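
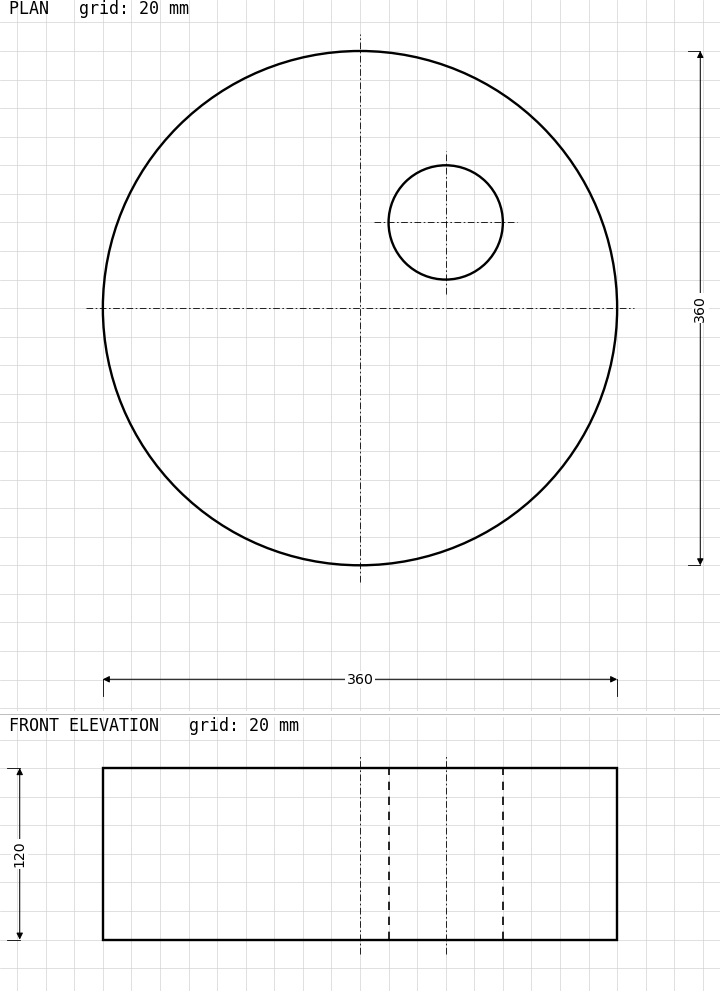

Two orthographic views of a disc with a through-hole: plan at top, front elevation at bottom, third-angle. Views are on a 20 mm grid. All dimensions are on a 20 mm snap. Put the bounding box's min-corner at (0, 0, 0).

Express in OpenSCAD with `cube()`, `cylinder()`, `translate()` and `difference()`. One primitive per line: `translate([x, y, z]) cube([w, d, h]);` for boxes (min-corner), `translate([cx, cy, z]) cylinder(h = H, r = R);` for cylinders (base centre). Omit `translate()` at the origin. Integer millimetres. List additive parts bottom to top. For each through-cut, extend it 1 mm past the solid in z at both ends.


difference() {
  translate([180, 180, 0]) cylinder(h = 120, r = 180);
  translate([240, 240, -1]) cylinder(h = 122, r = 40);
}


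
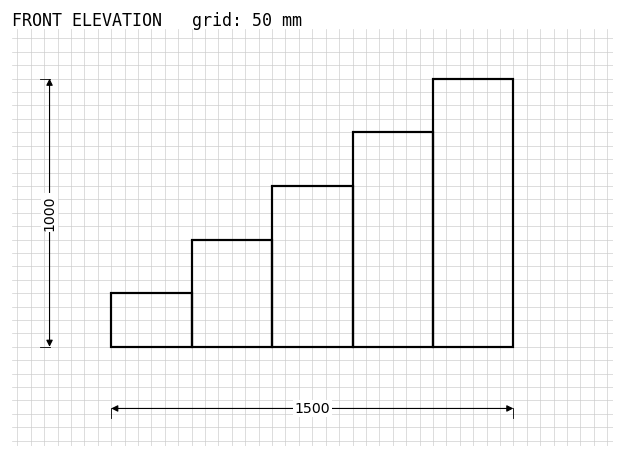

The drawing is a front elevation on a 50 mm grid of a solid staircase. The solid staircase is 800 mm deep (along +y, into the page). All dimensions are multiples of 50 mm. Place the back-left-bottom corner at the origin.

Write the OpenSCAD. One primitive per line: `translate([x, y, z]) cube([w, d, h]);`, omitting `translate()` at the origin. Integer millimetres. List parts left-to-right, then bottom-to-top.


cube([300, 800, 200]);
translate([300, 0, 0]) cube([300, 800, 400]);
translate([600, 0, 0]) cube([300, 800, 600]);
translate([900, 0, 0]) cube([300, 800, 800]);
translate([1200, 0, 0]) cube([300, 800, 1000]);


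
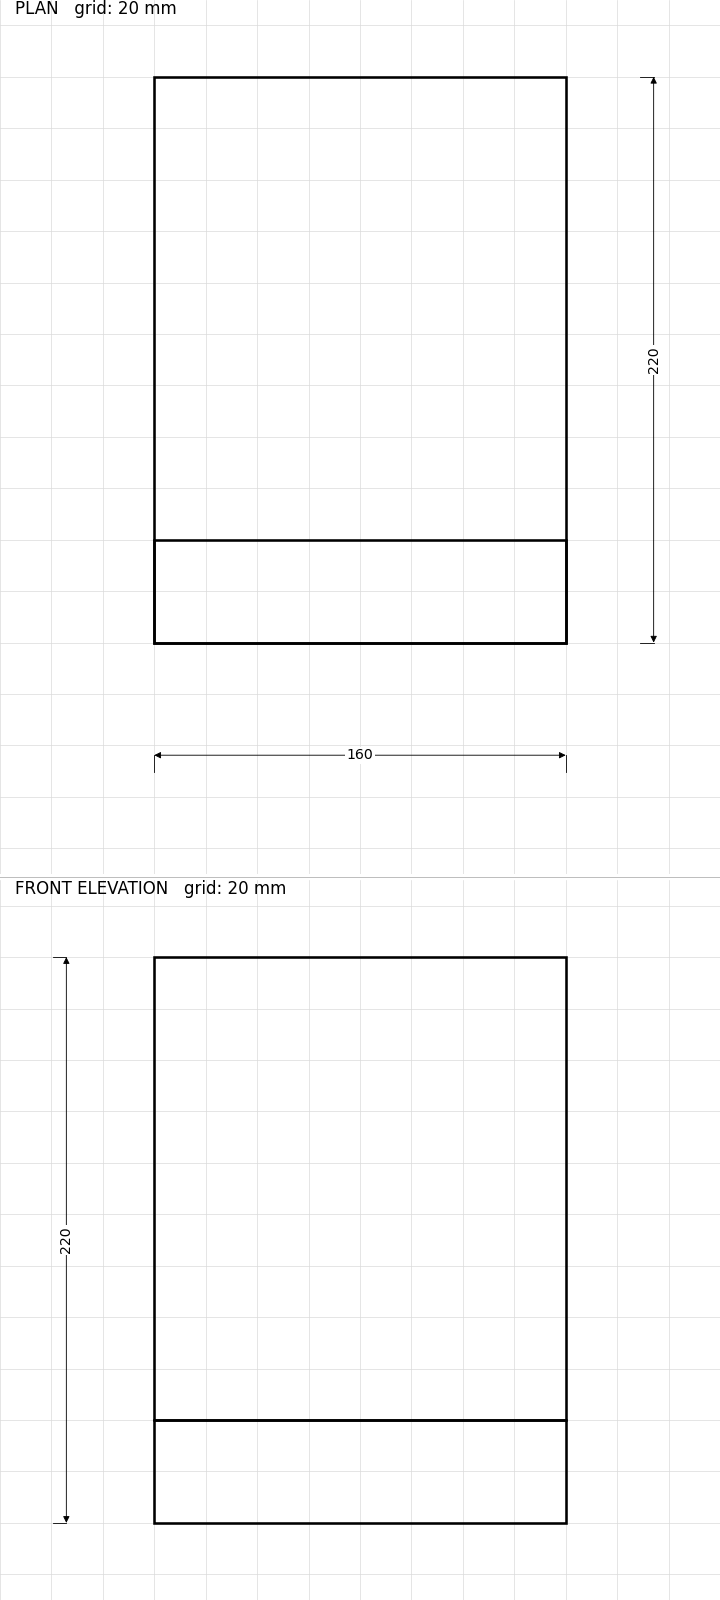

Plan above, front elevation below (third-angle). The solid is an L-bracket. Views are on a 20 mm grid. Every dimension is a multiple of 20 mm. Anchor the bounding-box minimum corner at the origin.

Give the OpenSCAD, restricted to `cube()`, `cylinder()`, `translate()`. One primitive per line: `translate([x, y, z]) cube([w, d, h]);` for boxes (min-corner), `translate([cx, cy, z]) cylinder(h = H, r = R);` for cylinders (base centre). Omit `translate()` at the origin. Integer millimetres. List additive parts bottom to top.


cube([160, 220, 40]);
translate([0, 0, 40]) cube([160, 40, 180]);


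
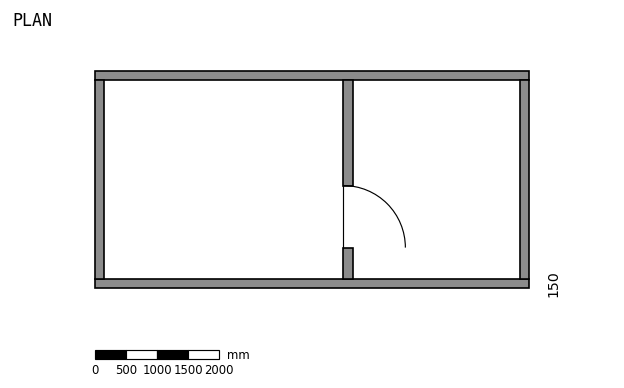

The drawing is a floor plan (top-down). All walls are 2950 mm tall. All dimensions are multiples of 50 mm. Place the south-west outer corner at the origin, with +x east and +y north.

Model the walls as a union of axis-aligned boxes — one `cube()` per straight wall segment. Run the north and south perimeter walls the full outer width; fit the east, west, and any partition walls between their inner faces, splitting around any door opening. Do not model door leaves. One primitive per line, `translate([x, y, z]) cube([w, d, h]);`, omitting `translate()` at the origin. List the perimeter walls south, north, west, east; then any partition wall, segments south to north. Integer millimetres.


cube([7000, 150, 2950]);
translate([0, 3350, 0]) cube([7000, 150, 2950]);
translate([0, 150, 0]) cube([150, 3200, 2950]);
translate([6850, 150, 0]) cube([150, 3200, 2950]);
translate([4000, 150, 0]) cube([150, 500, 2950]);
translate([4000, 1650, 0]) cube([150, 1700, 2950]);


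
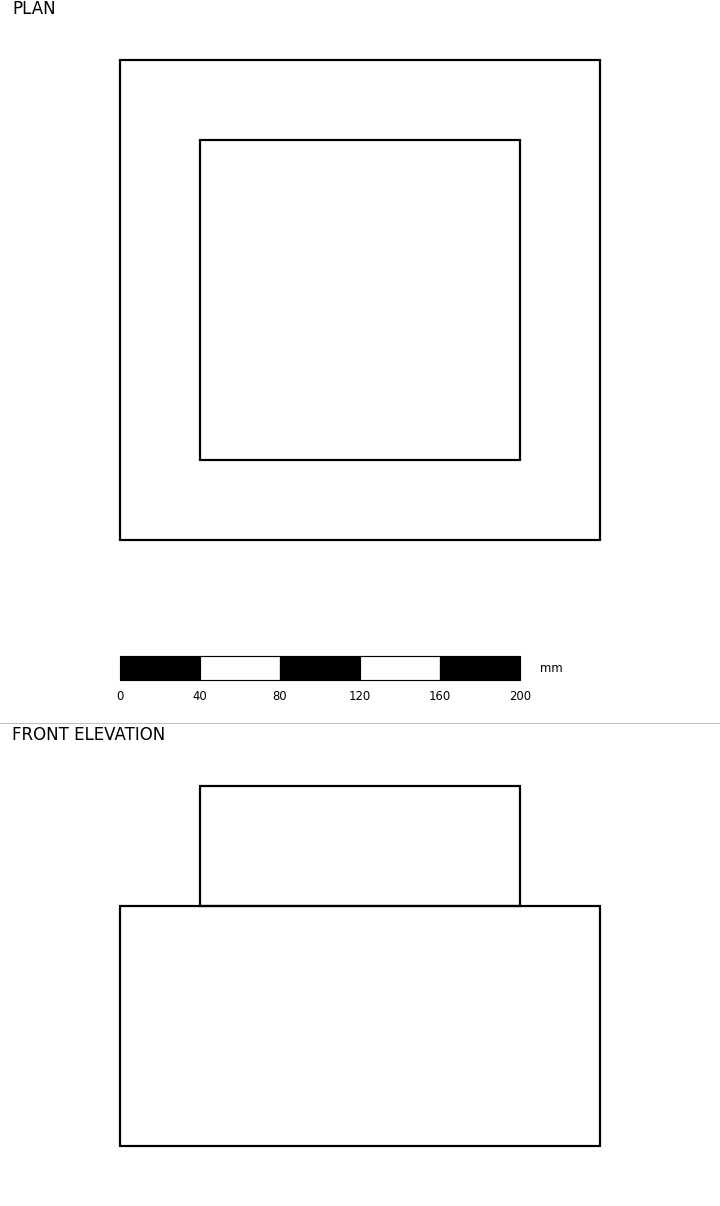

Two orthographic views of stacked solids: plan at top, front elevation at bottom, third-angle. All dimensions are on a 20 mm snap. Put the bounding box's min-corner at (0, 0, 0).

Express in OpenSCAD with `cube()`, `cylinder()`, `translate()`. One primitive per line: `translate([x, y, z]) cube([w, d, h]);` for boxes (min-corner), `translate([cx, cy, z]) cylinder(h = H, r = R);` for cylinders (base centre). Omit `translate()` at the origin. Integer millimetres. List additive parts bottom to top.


cube([240, 240, 120]);
translate([40, 40, 120]) cube([160, 160, 60]);


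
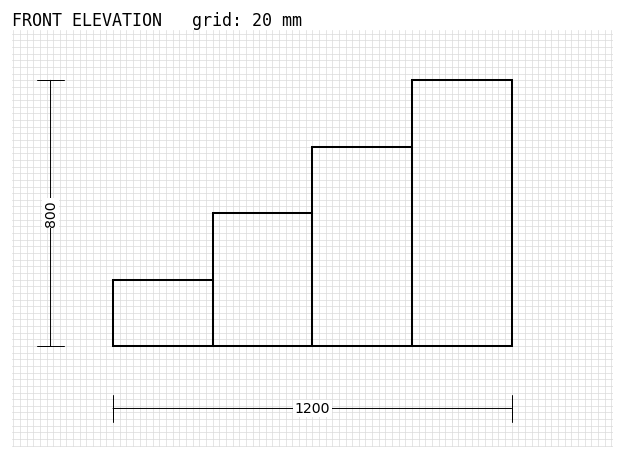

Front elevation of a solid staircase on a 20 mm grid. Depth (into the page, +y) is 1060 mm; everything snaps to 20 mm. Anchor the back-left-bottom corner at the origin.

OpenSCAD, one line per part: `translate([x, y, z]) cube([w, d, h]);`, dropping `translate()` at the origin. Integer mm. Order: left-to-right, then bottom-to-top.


cube([300, 1060, 200]);
translate([300, 0, 0]) cube([300, 1060, 400]);
translate([600, 0, 0]) cube([300, 1060, 600]);
translate([900, 0, 0]) cube([300, 1060, 800]);


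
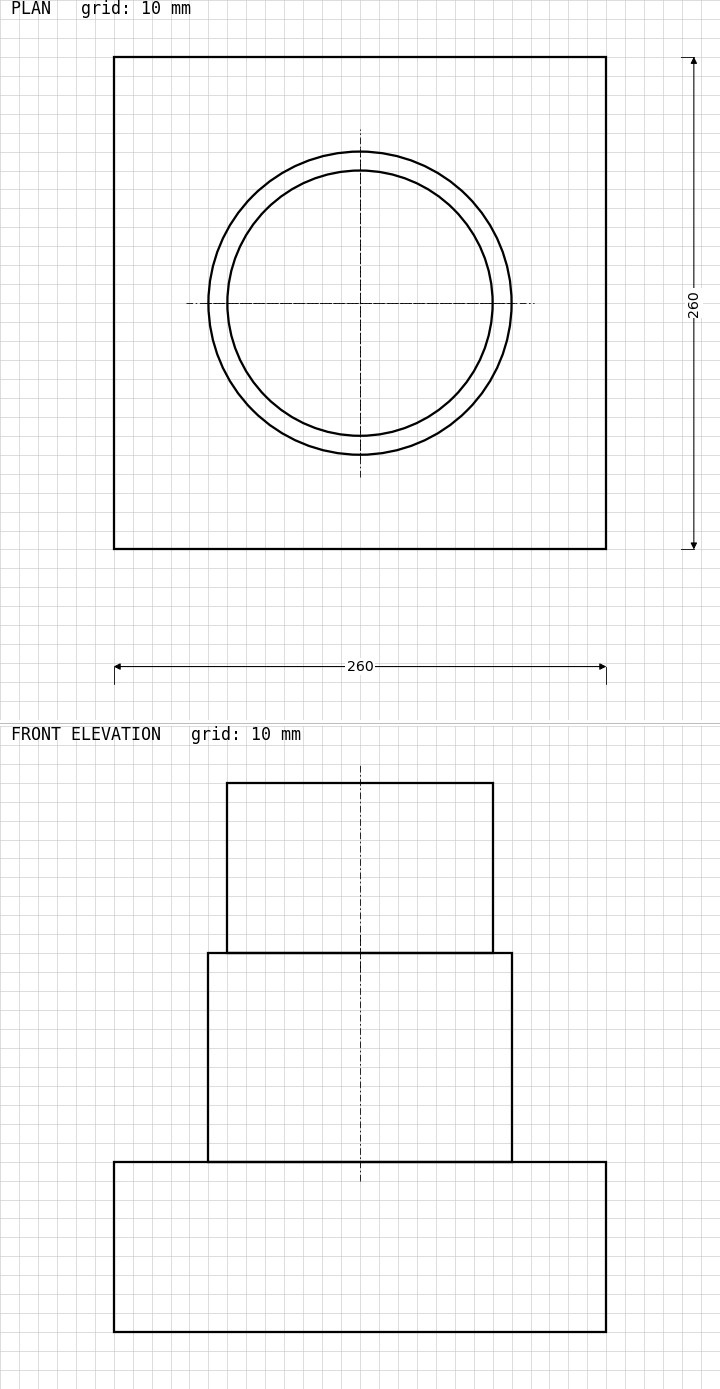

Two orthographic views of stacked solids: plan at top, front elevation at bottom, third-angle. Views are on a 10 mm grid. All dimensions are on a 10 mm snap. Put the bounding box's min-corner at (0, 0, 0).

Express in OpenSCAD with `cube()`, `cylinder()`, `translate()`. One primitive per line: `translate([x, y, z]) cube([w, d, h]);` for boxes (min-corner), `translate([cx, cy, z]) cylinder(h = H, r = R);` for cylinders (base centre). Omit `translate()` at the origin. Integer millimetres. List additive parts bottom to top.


cube([260, 260, 90]);
translate([130, 130, 90]) cylinder(h = 110, r = 80);
translate([130, 130, 200]) cylinder(h = 90, r = 70);


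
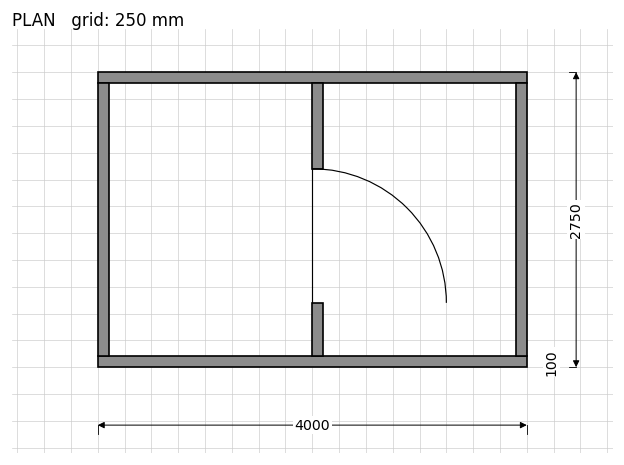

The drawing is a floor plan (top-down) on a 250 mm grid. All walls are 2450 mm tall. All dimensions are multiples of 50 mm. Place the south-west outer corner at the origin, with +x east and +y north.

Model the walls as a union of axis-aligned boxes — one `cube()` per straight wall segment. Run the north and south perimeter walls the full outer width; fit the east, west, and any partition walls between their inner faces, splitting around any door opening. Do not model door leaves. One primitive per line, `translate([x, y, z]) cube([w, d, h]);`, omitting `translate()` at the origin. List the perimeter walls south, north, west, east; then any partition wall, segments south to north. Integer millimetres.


cube([4000, 100, 2450]);
translate([0, 2650, 0]) cube([4000, 100, 2450]);
translate([0, 100, 0]) cube([100, 2550, 2450]);
translate([3900, 100, 0]) cube([100, 2550, 2450]);
translate([2000, 100, 0]) cube([100, 500, 2450]);
translate([2000, 1850, 0]) cube([100, 800, 2450]);


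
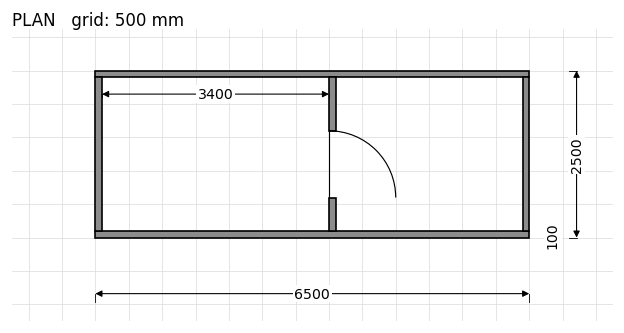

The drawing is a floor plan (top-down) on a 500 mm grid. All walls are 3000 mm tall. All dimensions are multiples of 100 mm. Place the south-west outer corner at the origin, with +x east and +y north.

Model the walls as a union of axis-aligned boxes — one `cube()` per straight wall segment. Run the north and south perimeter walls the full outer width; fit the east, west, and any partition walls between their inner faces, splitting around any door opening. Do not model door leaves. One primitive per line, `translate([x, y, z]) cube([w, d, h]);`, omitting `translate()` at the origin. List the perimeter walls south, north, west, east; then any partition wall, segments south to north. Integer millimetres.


cube([6500, 100, 3000]);
translate([0, 2400, 0]) cube([6500, 100, 3000]);
translate([0, 100, 0]) cube([100, 2300, 3000]);
translate([6400, 100, 0]) cube([100, 2300, 3000]);
translate([3500, 100, 0]) cube([100, 500, 3000]);
translate([3500, 1600, 0]) cube([100, 800, 3000]);


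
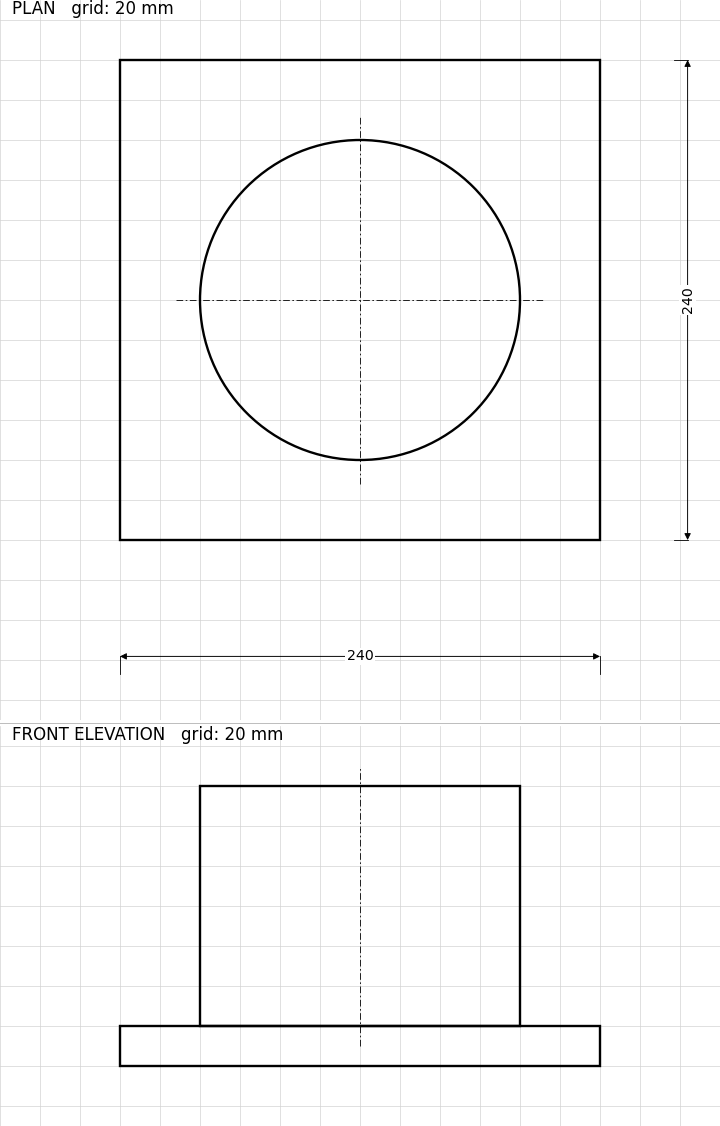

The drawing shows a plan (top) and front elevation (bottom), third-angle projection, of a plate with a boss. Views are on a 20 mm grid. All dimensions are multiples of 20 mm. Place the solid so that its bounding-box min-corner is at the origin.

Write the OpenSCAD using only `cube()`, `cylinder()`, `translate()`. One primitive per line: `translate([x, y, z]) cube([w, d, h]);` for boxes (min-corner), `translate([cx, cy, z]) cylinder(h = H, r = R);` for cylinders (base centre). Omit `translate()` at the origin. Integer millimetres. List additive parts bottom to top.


cube([240, 240, 20]);
translate([120, 120, 20]) cylinder(h = 120, r = 80);


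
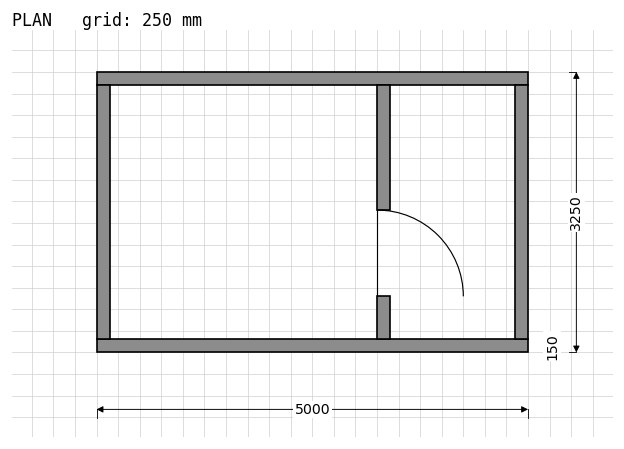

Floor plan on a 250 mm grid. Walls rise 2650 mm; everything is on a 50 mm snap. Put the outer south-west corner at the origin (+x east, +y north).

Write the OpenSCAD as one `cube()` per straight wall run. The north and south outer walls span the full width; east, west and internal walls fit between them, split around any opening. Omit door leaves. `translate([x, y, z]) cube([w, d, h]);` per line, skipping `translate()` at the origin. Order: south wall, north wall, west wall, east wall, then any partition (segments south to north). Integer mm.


cube([5000, 150, 2650]);
translate([0, 3100, 0]) cube([5000, 150, 2650]);
translate([0, 150, 0]) cube([150, 2950, 2650]);
translate([4850, 150, 0]) cube([150, 2950, 2650]);
translate([3250, 150, 0]) cube([150, 500, 2650]);
translate([3250, 1650, 0]) cube([150, 1450, 2650]);


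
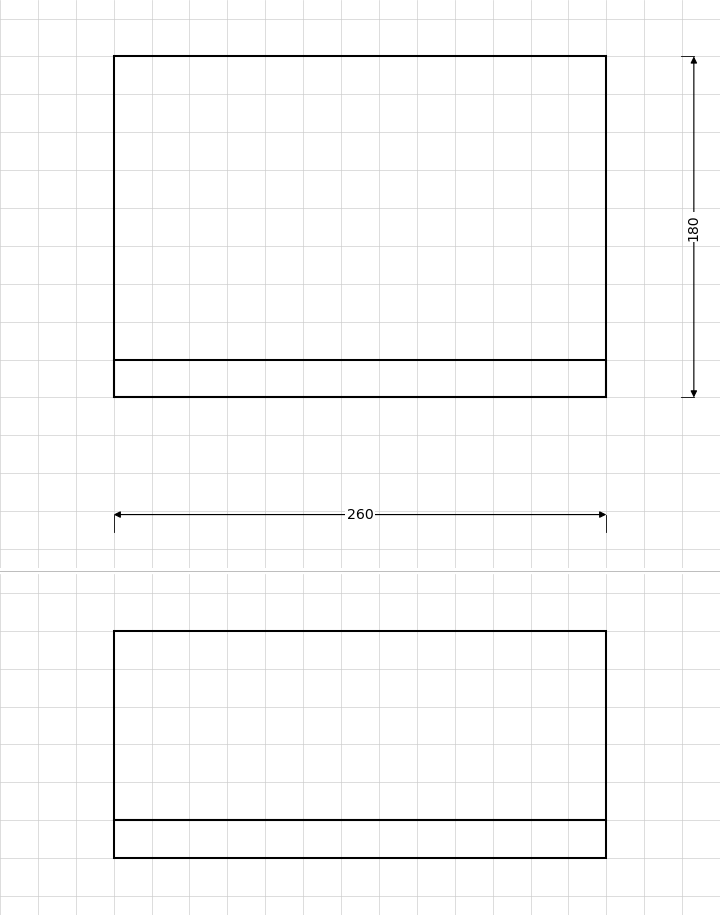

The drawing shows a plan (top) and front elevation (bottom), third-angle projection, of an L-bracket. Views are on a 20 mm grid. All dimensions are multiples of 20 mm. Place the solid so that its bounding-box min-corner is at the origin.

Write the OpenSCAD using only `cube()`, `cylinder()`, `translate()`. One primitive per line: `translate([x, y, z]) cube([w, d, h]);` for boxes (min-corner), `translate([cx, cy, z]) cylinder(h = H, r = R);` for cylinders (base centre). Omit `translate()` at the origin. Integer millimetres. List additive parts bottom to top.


cube([260, 180, 20]);
translate([0, 0, 20]) cube([260, 20, 100]);


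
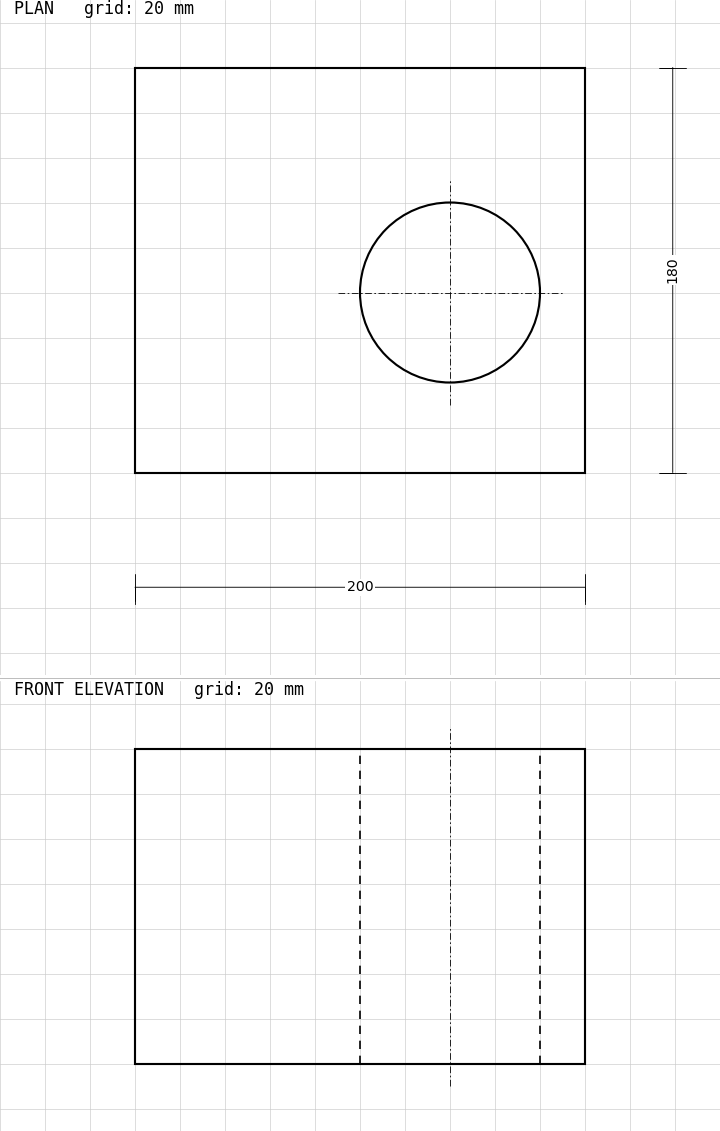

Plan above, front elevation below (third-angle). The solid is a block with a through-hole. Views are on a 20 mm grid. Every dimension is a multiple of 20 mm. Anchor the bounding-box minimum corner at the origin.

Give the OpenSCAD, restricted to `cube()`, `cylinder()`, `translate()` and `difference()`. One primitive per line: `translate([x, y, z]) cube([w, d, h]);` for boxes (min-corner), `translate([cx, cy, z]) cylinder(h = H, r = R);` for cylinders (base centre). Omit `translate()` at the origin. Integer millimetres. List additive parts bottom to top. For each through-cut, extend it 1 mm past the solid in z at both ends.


difference() {
  cube([200, 180, 140]);
  translate([140, 80, -1]) cylinder(h = 142, r = 40);
}


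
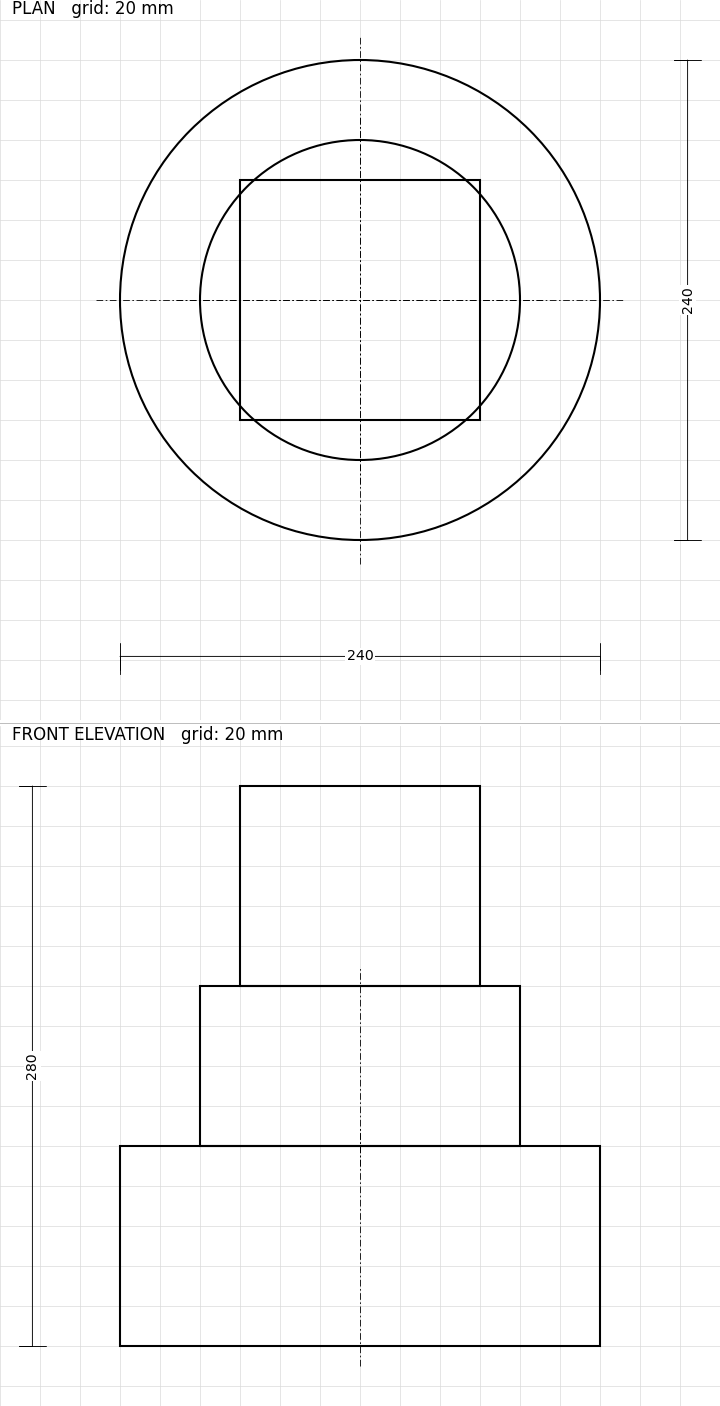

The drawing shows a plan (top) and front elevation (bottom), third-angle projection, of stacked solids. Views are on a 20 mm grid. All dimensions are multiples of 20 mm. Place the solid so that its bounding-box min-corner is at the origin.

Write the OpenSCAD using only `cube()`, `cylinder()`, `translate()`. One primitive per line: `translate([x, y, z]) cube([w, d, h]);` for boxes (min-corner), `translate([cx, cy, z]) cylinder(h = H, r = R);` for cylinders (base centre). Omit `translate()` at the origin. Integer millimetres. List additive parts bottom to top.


translate([120, 120, 0]) cylinder(h = 100, r = 120);
translate([120, 120, 100]) cylinder(h = 80, r = 80);
translate([60, 60, 180]) cube([120, 120, 100]);


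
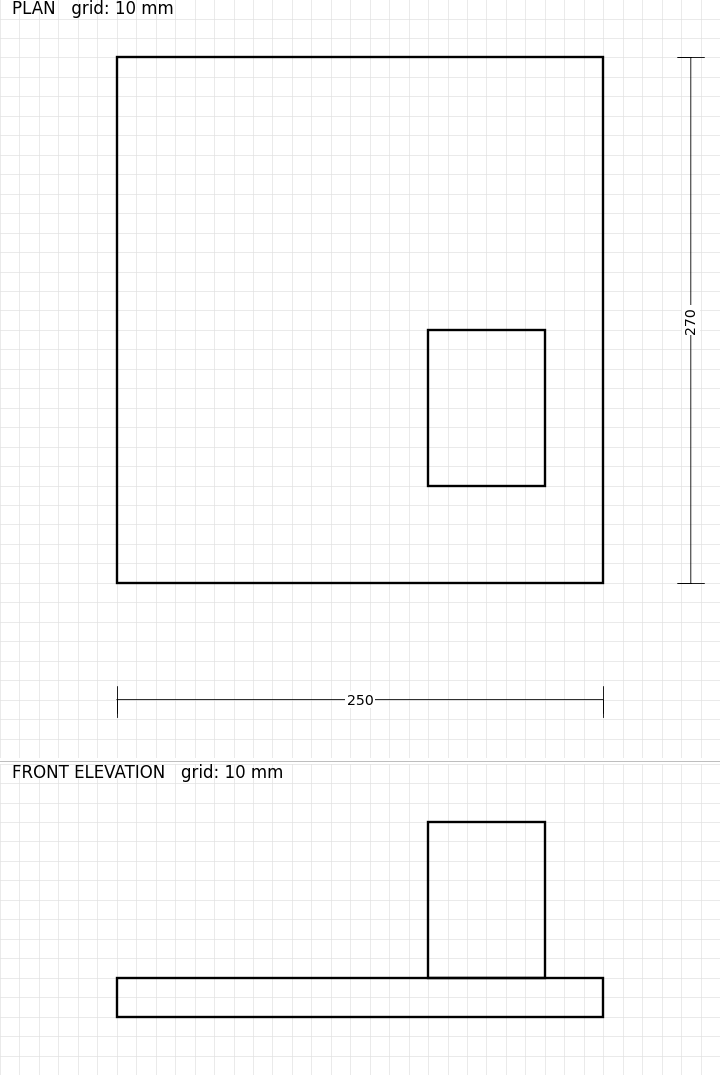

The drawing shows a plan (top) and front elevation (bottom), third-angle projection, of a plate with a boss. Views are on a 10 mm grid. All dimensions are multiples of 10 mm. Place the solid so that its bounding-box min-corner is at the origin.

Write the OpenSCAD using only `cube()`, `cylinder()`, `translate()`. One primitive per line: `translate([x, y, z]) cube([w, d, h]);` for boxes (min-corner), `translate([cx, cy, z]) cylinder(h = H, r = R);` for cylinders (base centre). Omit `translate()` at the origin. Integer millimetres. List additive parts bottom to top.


cube([250, 270, 20]);
translate([160, 50, 20]) cube([60, 80, 80]);


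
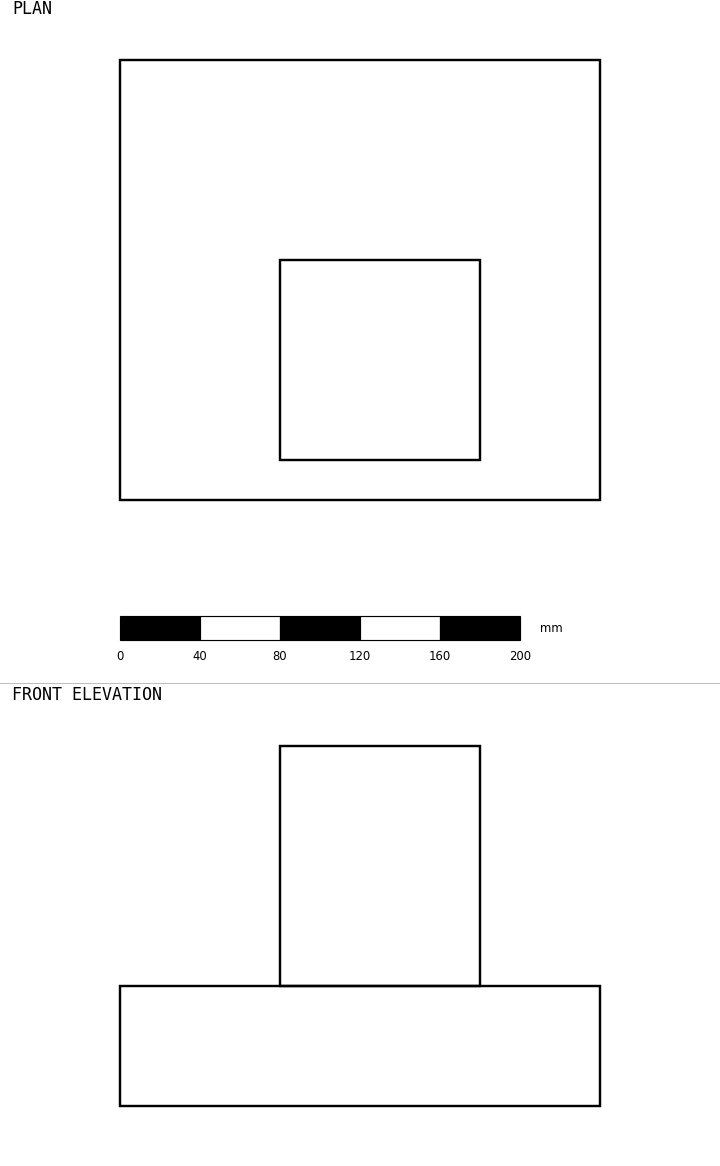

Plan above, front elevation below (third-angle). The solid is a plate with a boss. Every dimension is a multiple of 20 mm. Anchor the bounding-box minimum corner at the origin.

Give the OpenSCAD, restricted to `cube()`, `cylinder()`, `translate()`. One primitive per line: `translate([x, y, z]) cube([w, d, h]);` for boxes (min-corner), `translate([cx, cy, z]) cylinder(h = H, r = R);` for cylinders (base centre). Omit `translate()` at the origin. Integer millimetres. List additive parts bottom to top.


cube([240, 220, 60]);
translate([80, 20, 60]) cube([100, 100, 120]);


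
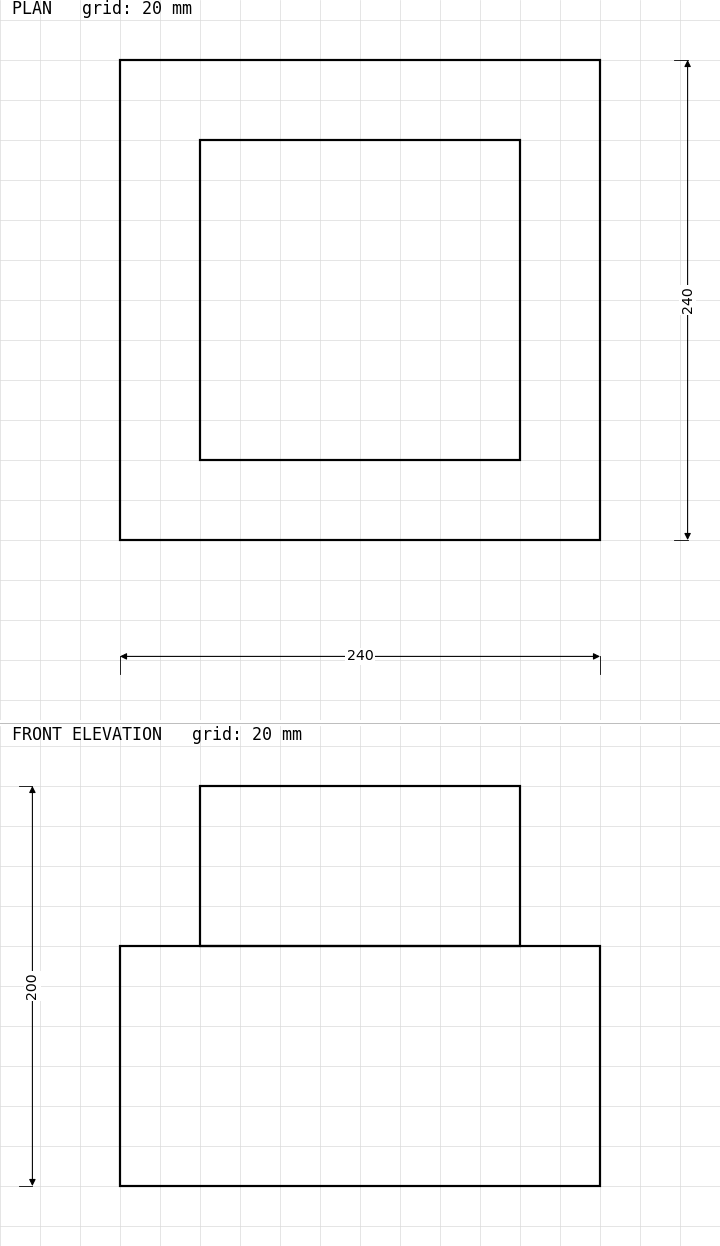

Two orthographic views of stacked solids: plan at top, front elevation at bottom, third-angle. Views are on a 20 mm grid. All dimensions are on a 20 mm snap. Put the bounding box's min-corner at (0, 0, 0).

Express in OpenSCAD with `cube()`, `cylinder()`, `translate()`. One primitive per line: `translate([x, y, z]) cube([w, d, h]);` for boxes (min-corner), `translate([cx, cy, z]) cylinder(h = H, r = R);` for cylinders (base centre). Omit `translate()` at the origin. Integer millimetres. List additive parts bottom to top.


cube([240, 240, 120]);
translate([40, 40, 120]) cube([160, 160, 80]);


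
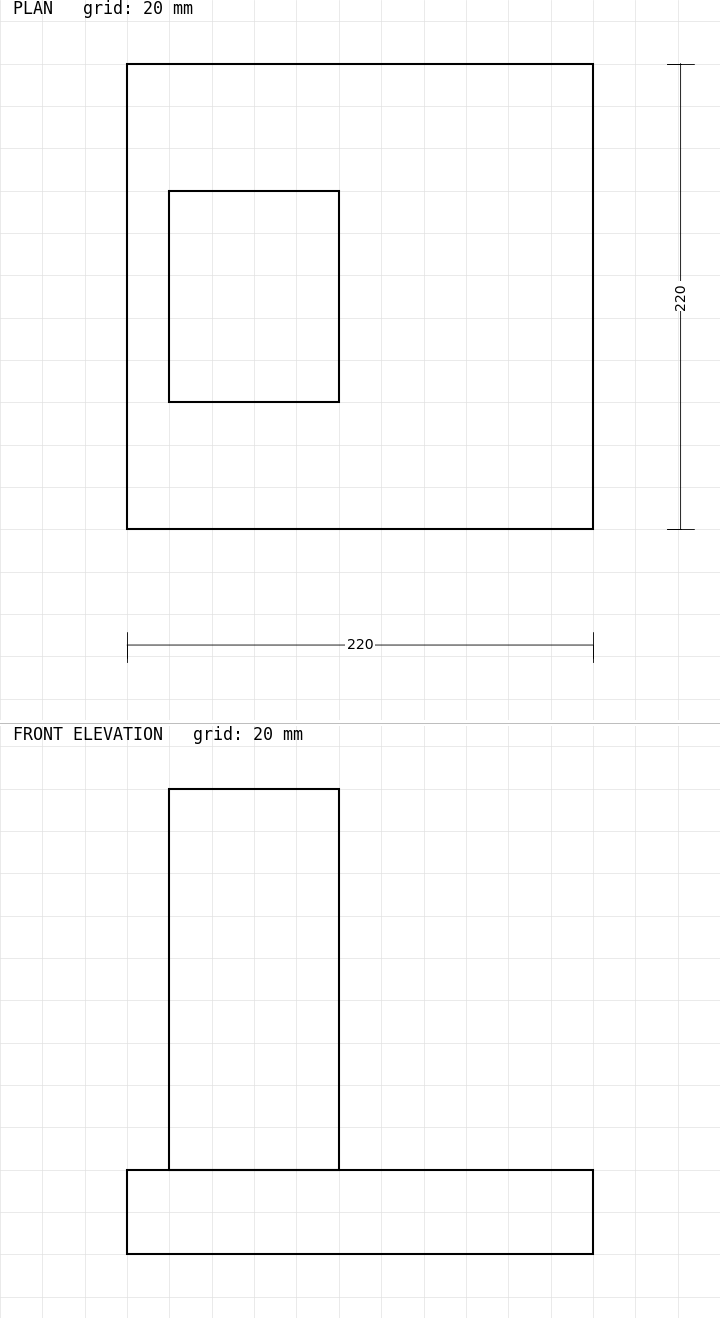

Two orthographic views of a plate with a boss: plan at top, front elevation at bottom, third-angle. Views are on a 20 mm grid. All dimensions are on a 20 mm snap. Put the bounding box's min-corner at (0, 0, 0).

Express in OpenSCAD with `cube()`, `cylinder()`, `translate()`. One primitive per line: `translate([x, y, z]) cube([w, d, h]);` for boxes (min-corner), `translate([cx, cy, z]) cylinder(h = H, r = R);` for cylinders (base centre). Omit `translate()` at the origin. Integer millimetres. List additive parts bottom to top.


cube([220, 220, 40]);
translate([20, 60, 40]) cube([80, 100, 180]);


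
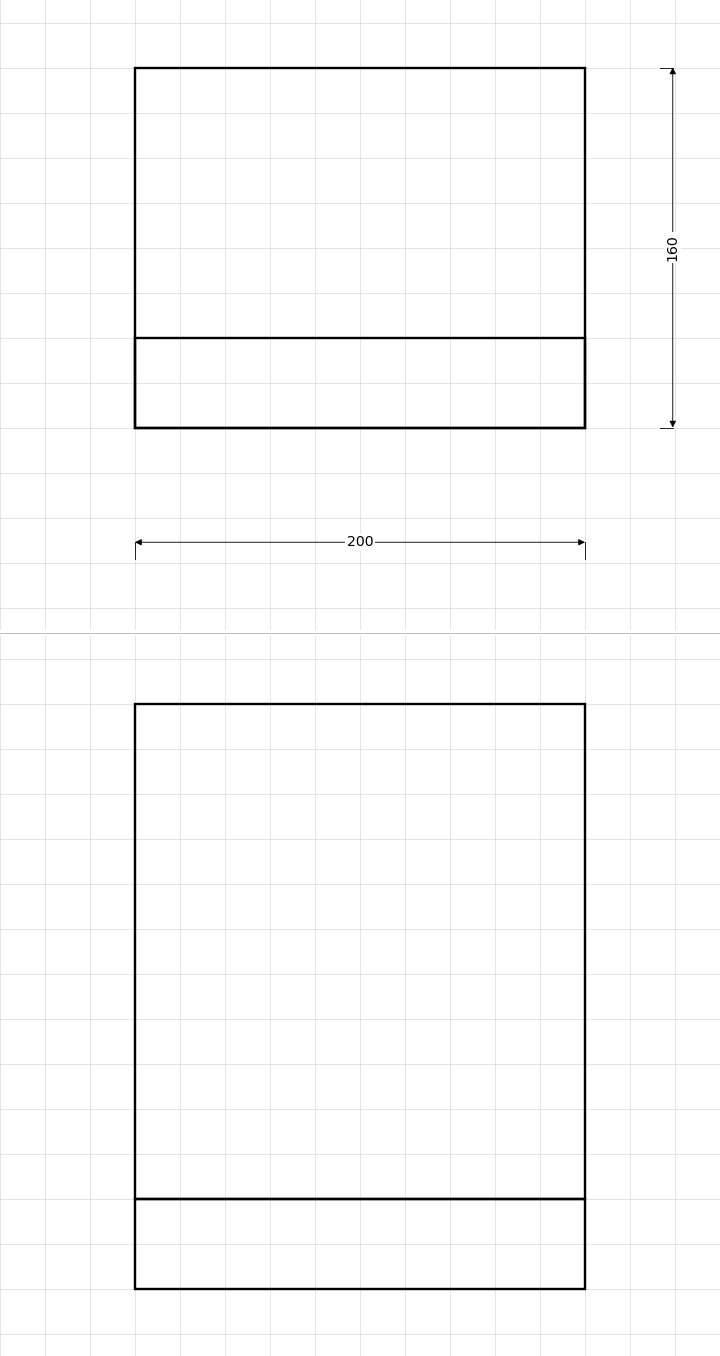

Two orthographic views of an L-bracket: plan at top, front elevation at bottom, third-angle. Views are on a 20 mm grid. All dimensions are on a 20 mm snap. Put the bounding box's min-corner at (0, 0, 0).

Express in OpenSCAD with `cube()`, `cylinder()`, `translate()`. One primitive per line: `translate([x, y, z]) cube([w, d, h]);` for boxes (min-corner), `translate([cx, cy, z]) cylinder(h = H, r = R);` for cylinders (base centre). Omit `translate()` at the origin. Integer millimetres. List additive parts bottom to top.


cube([200, 160, 40]);
translate([0, 0, 40]) cube([200, 40, 220]);


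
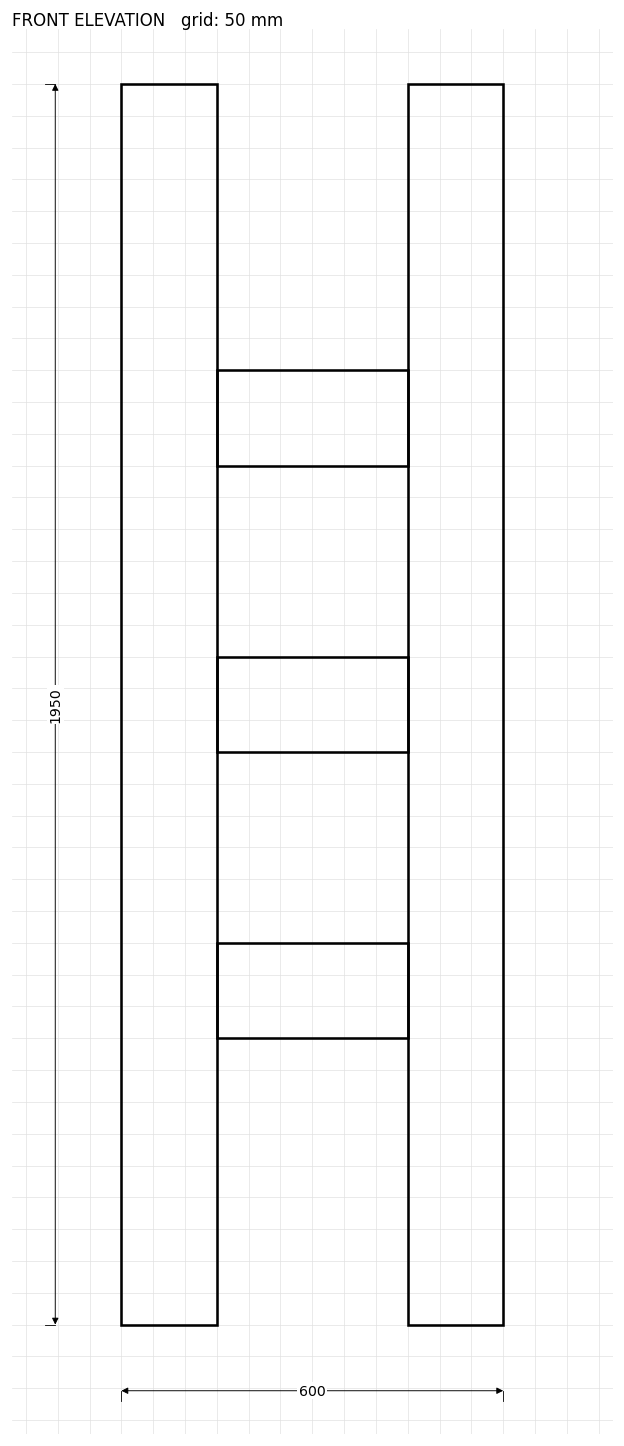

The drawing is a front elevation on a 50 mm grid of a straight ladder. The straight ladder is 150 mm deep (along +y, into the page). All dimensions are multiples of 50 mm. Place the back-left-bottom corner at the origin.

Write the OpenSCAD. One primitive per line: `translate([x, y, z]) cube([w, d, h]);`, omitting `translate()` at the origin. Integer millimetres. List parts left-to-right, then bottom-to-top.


cube([150, 150, 1950]);
translate([150, 0, 450]) cube([300, 150, 150]);
translate([150, 0, 900]) cube([300, 150, 150]);
translate([150, 0, 1350]) cube([300, 150, 150]);
translate([450, 0, 0]) cube([150, 150, 1950]);


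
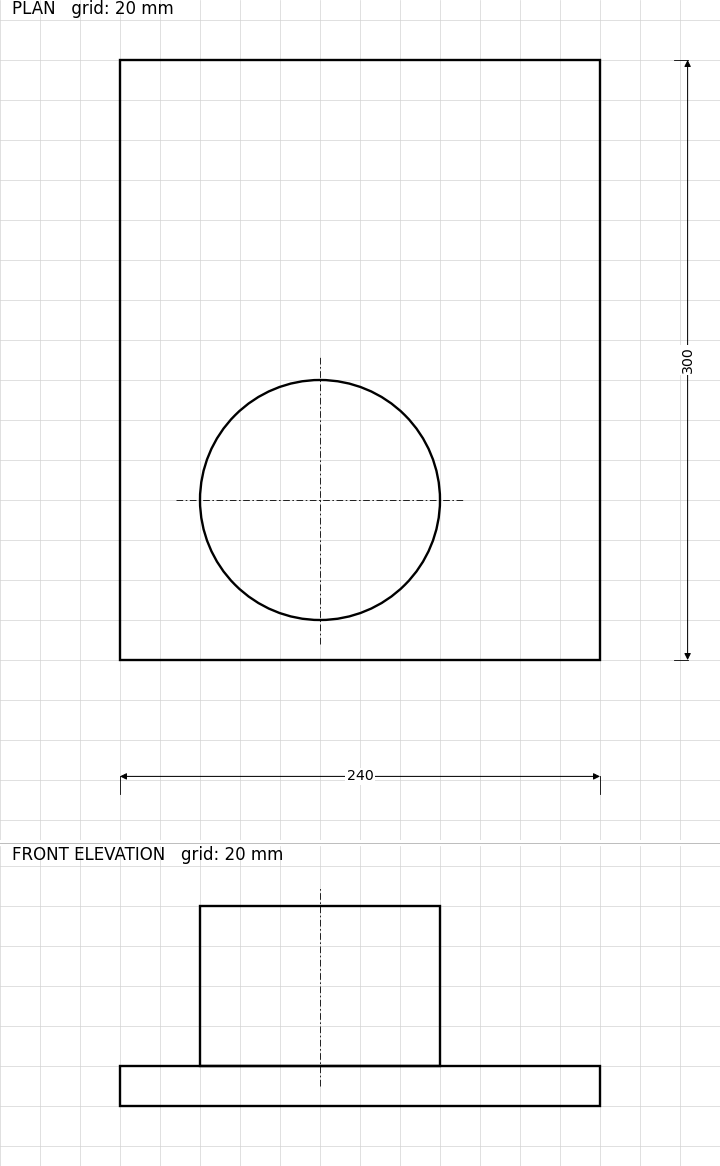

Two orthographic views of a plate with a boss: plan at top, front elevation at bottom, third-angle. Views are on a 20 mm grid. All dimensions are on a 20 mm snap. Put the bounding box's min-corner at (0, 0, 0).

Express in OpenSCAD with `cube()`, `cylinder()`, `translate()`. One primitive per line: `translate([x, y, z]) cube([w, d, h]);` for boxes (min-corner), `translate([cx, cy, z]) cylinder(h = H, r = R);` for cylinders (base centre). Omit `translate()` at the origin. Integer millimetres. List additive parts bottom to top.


cube([240, 300, 20]);
translate([100, 80, 20]) cylinder(h = 80, r = 60);


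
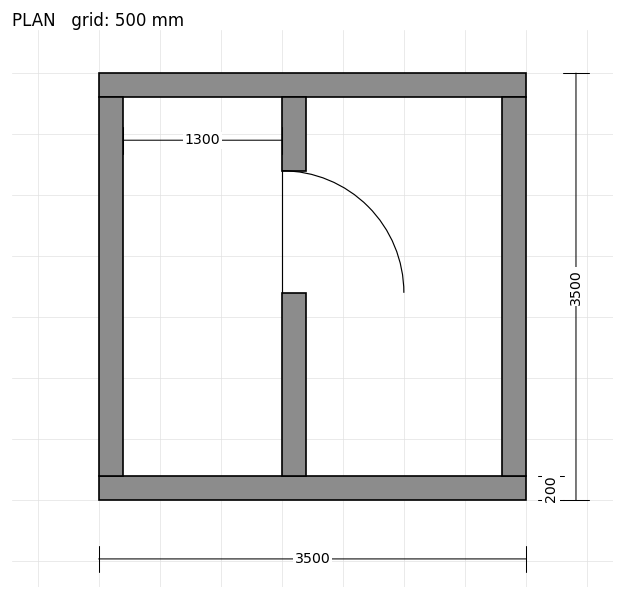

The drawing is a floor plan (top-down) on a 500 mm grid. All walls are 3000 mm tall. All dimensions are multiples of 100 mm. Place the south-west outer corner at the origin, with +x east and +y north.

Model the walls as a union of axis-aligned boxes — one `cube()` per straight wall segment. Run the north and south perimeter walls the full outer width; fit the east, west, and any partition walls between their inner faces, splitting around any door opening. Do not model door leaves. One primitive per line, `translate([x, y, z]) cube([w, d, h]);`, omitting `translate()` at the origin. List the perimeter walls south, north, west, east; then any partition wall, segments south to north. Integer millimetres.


cube([3500, 200, 3000]);
translate([0, 3300, 0]) cube([3500, 200, 3000]);
translate([0, 200, 0]) cube([200, 3100, 3000]);
translate([3300, 200, 0]) cube([200, 3100, 3000]);
translate([1500, 200, 0]) cube([200, 1500, 3000]);
translate([1500, 2700, 0]) cube([200, 600, 3000]);


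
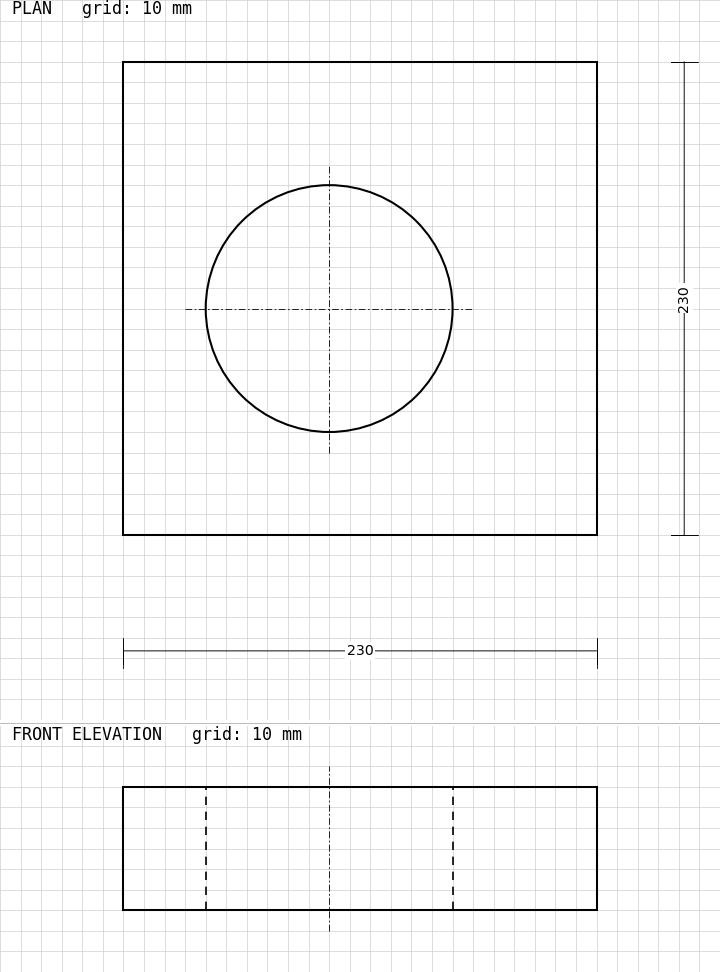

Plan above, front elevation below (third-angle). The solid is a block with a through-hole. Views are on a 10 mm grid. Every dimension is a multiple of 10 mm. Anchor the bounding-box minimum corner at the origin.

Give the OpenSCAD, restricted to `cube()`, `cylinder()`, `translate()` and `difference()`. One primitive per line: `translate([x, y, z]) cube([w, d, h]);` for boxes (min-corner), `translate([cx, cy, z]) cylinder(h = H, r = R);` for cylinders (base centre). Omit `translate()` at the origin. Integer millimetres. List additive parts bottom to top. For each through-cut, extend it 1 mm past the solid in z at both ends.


difference() {
  cube([230, 230, 60]);
  translate([100, 110, -1]) cylinder(h = 62, r = 60);
}


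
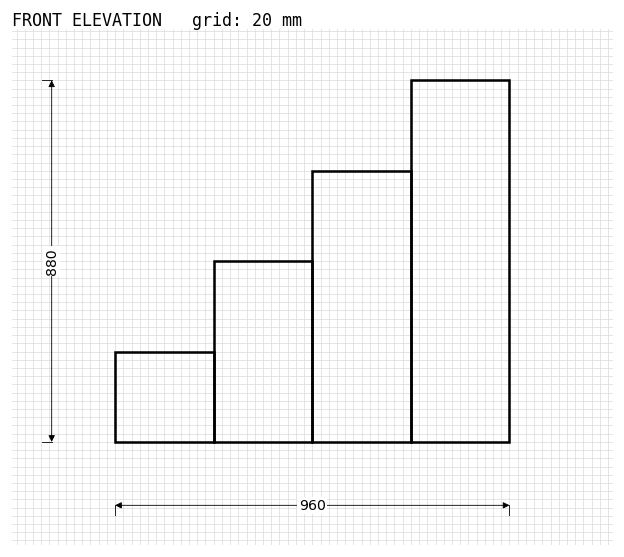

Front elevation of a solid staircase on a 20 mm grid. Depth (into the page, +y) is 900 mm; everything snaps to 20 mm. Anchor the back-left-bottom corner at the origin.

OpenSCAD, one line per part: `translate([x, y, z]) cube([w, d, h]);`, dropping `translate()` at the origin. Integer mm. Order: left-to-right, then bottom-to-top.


cube([240, 900, 220]);
translate([240, 0, 0]) cube([240, 900, 440]);
translate([480, 0, 0]) cube([240, 900, 660]);
translate([720, 0, 0]) cube([240, 900, 880]);


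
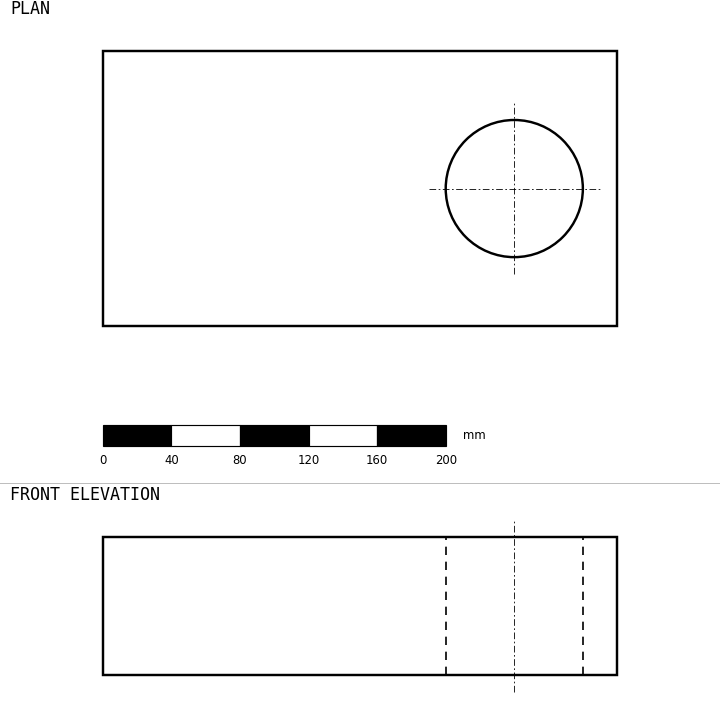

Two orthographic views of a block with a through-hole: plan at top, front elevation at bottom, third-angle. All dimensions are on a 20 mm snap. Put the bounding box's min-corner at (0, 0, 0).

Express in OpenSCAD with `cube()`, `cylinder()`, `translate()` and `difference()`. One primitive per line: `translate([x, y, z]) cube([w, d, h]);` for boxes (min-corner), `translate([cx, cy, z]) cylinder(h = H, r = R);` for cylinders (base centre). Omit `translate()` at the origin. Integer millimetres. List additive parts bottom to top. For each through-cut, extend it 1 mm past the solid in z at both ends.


difference() {
  cube([300, 160, 80]);
  translate([240, 80, -1]) cylinder(h = 82, r = 40);
}


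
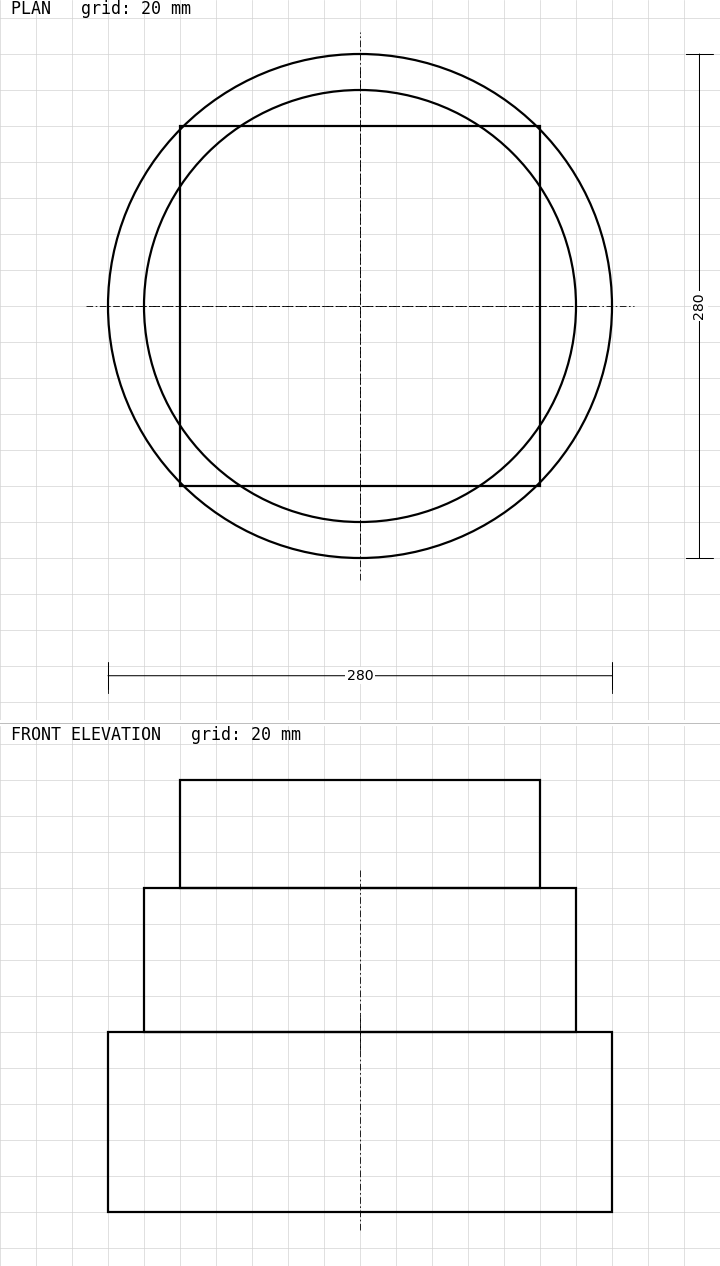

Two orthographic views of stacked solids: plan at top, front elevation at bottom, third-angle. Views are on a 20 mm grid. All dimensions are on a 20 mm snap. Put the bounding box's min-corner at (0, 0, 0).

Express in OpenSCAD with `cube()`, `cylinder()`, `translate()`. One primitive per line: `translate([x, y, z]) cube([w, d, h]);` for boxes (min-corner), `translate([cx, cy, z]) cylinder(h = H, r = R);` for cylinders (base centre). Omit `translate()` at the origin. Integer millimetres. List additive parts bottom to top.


translate([140, 140, 0]) cylinder(h = 100, r = 140);
translate([140, 140, 100]) cylinder(h = 80, r = 120);
translate([40, 40, 180]) cube([200, 200, 60]);


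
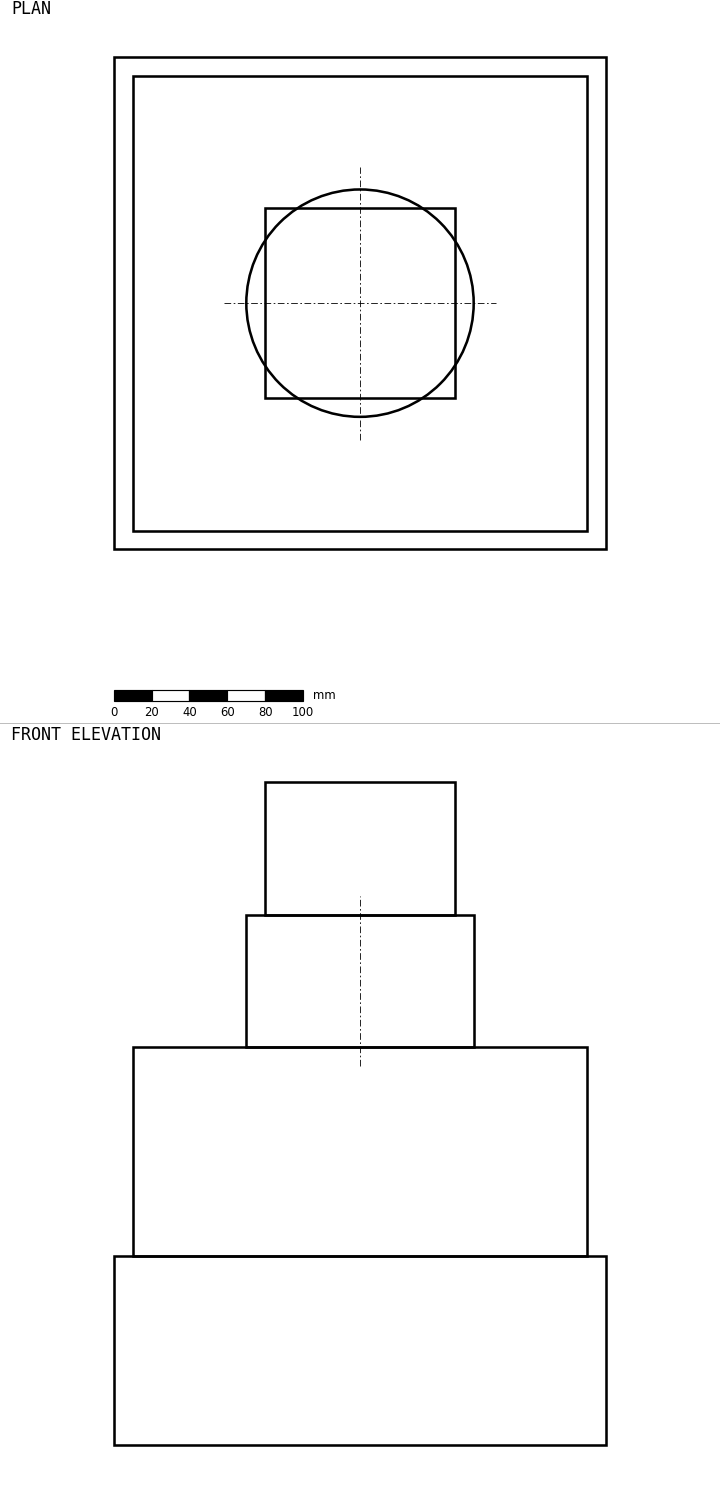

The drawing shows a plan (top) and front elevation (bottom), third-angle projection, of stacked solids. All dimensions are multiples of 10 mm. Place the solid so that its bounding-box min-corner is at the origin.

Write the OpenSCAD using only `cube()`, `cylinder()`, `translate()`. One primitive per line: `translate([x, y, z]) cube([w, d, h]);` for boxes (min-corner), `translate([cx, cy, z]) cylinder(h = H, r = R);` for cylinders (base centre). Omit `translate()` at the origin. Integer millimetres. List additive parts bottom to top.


cube([260, 260, 100]);
translate([10, 10, 100]) cube([240, 240, 110]);
translate([130, 130, 210]) cylinder(h = 70, r = 60);
translate([80, 80, 280]) cube([100, 100, 70]);


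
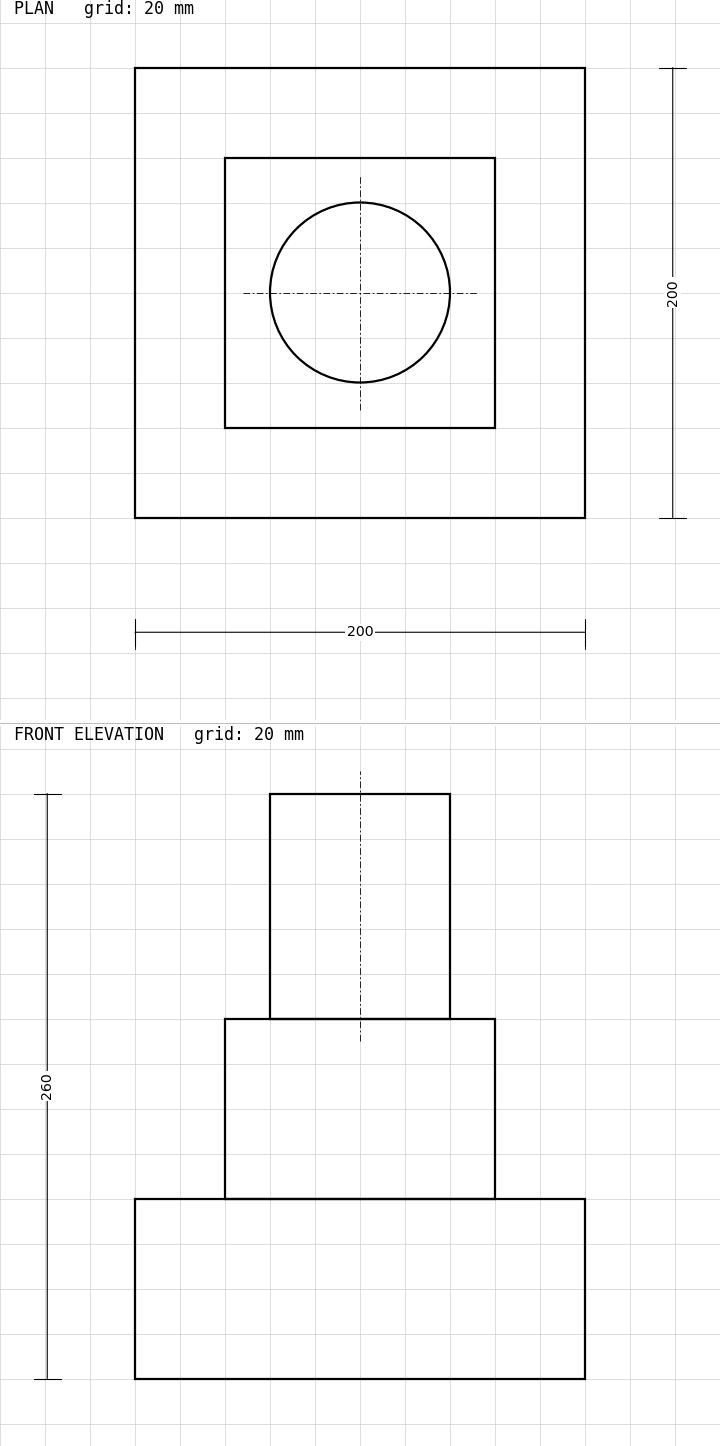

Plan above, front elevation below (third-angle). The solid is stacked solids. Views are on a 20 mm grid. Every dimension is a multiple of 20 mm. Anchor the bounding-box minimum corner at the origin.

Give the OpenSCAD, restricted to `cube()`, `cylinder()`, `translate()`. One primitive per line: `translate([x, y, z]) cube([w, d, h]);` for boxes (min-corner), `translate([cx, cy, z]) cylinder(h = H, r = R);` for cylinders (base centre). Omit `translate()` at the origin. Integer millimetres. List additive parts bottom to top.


cube([200, 200, 80]);
translate([40, 40, 80]) cube([120, 120, 80]);
translate([100, 100, 160]) cylinder(h = 100, r = 40);


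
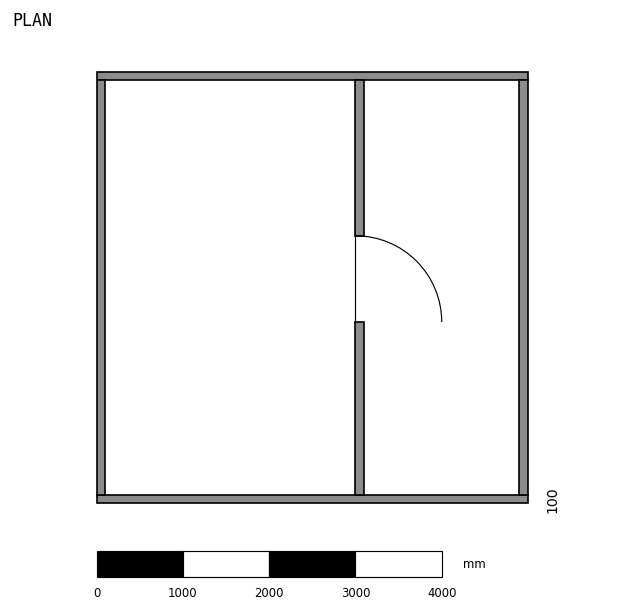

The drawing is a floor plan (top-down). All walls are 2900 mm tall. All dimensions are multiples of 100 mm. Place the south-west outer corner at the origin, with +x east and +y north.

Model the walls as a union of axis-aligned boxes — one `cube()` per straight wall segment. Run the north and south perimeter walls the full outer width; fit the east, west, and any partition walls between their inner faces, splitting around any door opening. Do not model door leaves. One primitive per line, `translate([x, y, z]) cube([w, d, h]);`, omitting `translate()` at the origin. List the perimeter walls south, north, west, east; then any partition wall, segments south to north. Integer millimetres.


cube([5000, 100, 2900]);
translate([0, 4900, 0]) cube([5000, 100, 2900]);
translate([0, 100, 0]) cube([100, 4800, 2900]);
translate([4900, 100, 0]) cube([100, 4800, 2900]);
translate([3000, 100, 0]) cube([100, 2000, 2900]);
translate([3000, 3100, 0]) cube([100, 1800, 2900]);


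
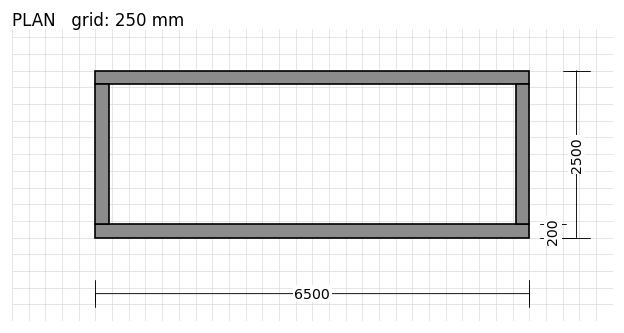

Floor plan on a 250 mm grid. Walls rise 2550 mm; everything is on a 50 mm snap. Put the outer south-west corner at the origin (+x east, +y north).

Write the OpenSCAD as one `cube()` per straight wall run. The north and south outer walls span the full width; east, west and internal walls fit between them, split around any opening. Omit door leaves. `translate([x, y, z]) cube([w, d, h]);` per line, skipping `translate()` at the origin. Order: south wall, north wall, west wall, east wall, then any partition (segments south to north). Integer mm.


cube([6500, 200, 2550]);
translate([0, 2300, 0]) cube([6500, 200, 2550]);
translate([0, 200, 0]) cube([200, 2100, 2550]);
translate([6300, 200, 0]) cube([200, 2100, 2550]);


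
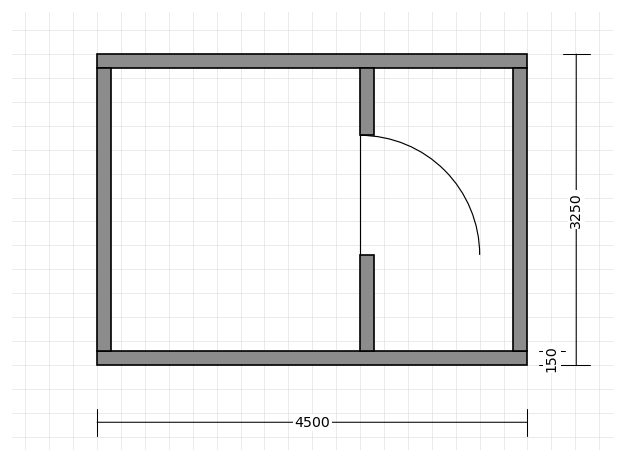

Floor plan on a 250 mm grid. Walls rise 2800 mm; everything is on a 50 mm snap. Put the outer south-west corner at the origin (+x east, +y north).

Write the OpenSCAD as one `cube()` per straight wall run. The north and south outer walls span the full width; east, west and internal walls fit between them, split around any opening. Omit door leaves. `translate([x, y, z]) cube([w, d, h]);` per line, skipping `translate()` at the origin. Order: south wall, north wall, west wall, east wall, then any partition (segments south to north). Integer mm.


cube([4500, 150, 2800]);
translate([0, 3100, 0]) cube([4500, 150, 2800]);
translate([0, 150, 0]) cube([150, 2950, 2800]);
translate([4350, 150, 0]) cube([150, 2950, 2800]);
translate([2750, 150, 0]) cube([150, 1000, 2800]);
translate([2750, 2400, 0]) cube([150, 700, 2800]);


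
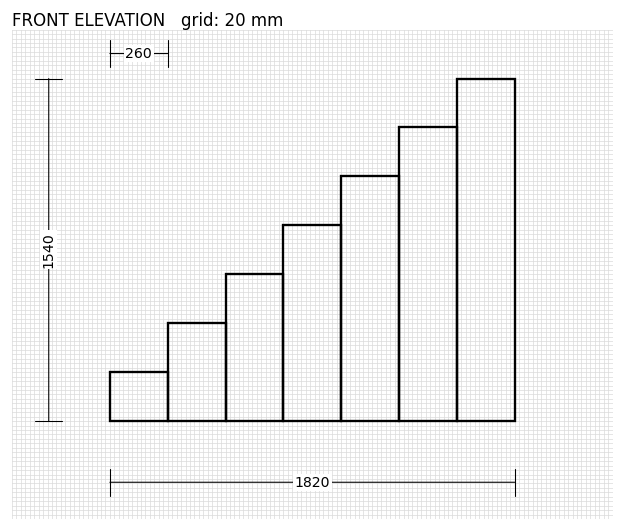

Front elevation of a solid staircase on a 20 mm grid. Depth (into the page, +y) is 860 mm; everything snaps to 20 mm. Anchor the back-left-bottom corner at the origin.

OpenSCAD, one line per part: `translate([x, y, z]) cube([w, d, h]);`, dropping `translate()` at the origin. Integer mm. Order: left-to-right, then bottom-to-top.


cube([260, 860, 220]);
translate([260, 0, 0]) cube([260, 860, 440]);
translate([520, 0, 0]) cube([260, 860, 660]);
translate([780, 0, 0]) cube([260, 860, 880]);
translate([1040, 0, 0]) cube([260, 860, 1100]);
translate([1300, 0, 0]) cube([260, 860, 1320]);
translate([1560, 0, 0]) cube([260, 860, 1540]);


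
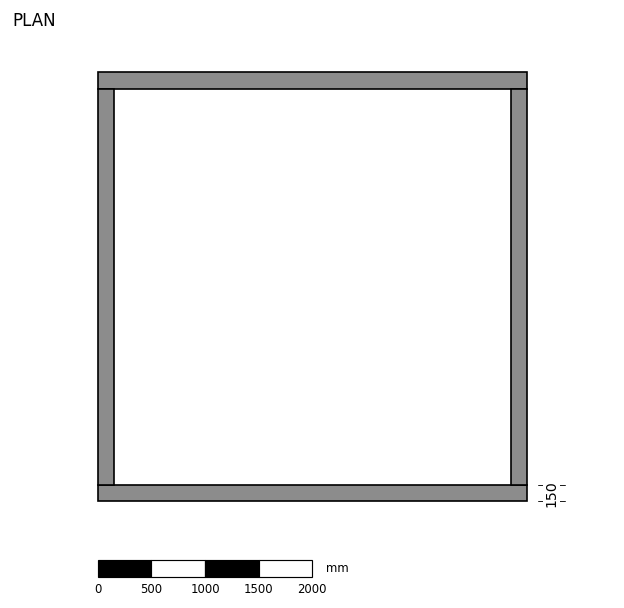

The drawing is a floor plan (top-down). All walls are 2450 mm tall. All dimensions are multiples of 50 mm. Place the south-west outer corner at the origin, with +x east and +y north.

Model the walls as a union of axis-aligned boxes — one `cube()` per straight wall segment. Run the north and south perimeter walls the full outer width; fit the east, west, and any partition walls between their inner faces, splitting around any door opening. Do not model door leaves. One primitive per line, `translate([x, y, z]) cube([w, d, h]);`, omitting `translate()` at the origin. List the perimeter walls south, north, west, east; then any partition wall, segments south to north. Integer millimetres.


cube([4000, 150, 2450]);
translate([0, 3850, 0]) cube([4000, 150, 2450]);
translate([0, 150, 0]) cube([150, 3700, 2450]);
translate([3850, 150, 0]) cube([150, 3700, 2450]);


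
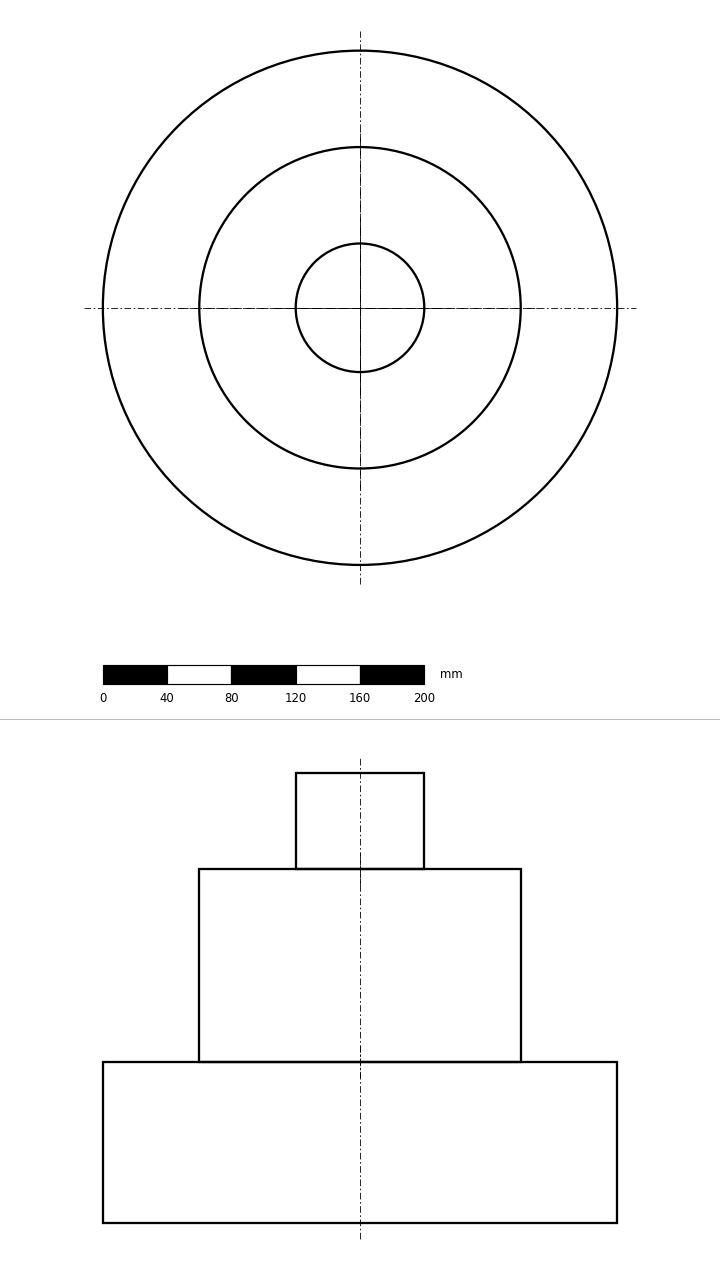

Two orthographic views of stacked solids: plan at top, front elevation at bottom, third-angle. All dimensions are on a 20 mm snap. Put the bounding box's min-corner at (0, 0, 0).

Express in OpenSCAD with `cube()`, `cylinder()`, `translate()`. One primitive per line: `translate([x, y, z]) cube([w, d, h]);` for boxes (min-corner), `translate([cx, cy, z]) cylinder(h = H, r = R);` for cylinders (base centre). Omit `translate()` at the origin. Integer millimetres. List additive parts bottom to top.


translate([160, 160, 0]) cylinder(h = 100, r = 160);
translate([160, 160, 100]) cylinder(h = 120, r = 100);
translate([160, 160, 220]) cylinder(h = 60, r = 40);
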